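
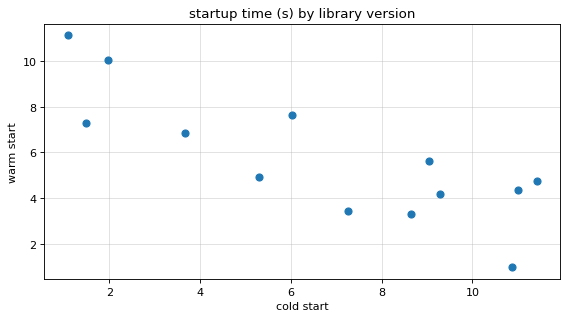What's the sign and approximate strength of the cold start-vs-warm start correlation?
Points are negatively correlated; strong (|r| ≈ 0.8).

negative, strong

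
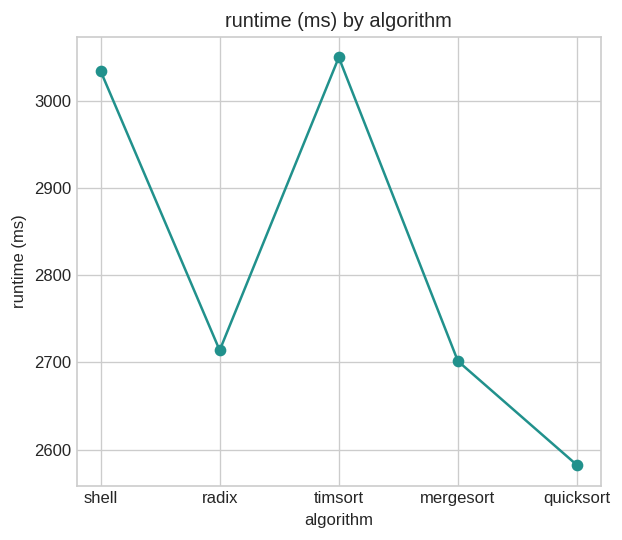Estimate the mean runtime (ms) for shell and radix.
≈ 2875

(3050 + 2700) / 2 ≈ 2875.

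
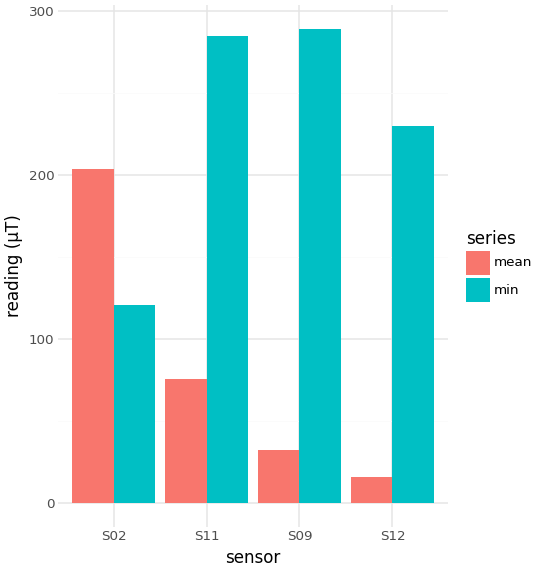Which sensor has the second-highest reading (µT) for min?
Top 3 for min: S09 ≈ 300, S11 ≈ 275, S12 ≈ 225.

S11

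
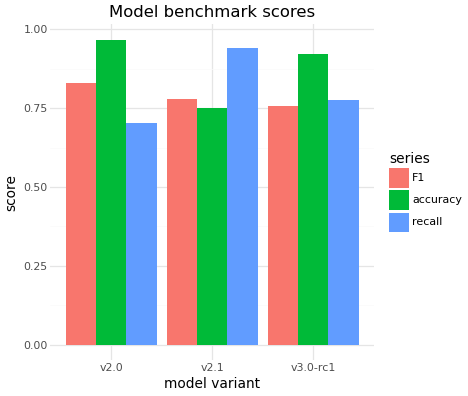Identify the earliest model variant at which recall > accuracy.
v2.0: recall ≈ 0.7 vs accuracy ≈ 1.0 (not yet); v2.1: recall ≈ 0.9 vs accuracy ≈ 0.7 (first crossover).

v2.1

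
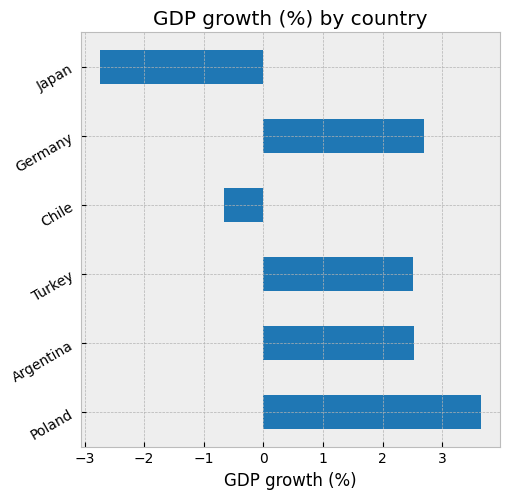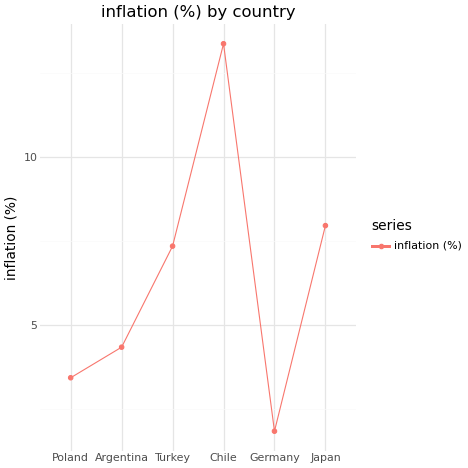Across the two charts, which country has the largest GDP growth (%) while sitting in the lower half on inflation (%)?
Poland

Chart 2 median inflation (%) ≈ 6; below-median countries: Poland, Argentina, Germany. Among those, Poland has the highest GDP growth (%) (≈ 3.5).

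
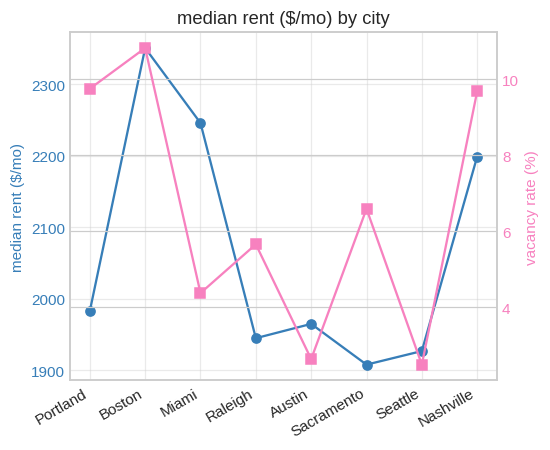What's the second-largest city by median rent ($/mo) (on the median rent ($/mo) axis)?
Miami

Top 3 (on the median rent ($/mo) axis): Boston ≈ 2350, Miami ≈ 2250, Nashville ≈ 2200.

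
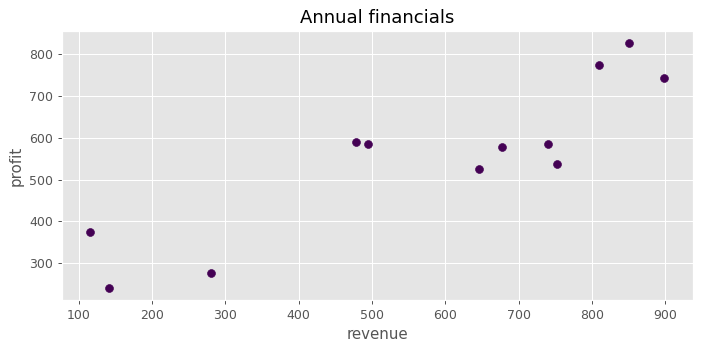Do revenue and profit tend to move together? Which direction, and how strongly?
positive, strong

Points are positively correlated; strong (|r| ≈ 0.9).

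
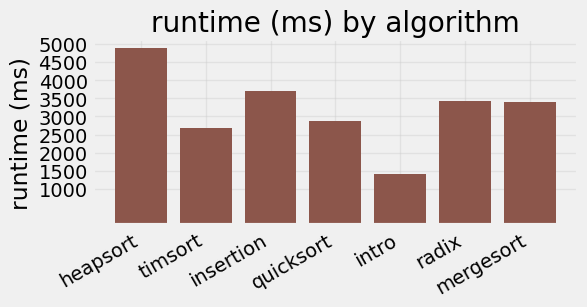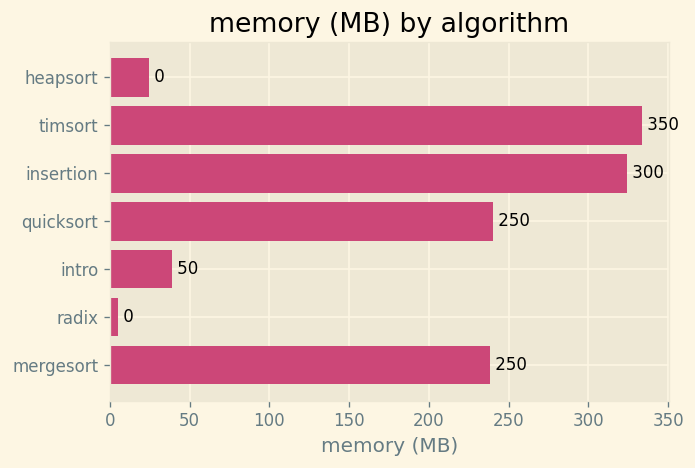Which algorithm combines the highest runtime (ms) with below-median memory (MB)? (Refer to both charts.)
Chart 2 median memory (MB) ≈ 250; below-median algorithms: heapsort, intro, radix. Among those, heapsort has the highest runtime (ms) (≈ 5000).

heapsort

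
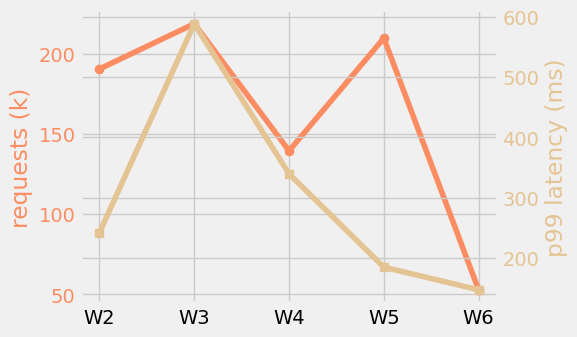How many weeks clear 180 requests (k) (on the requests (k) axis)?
3

Above 180: W2, W3, W5.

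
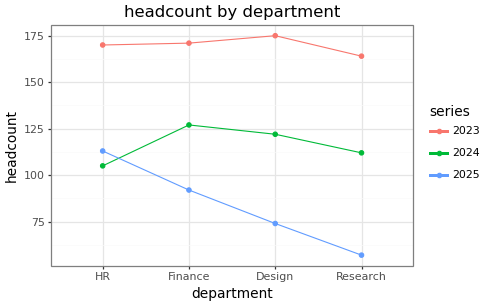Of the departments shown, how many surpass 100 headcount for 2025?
Above 100: HR.

1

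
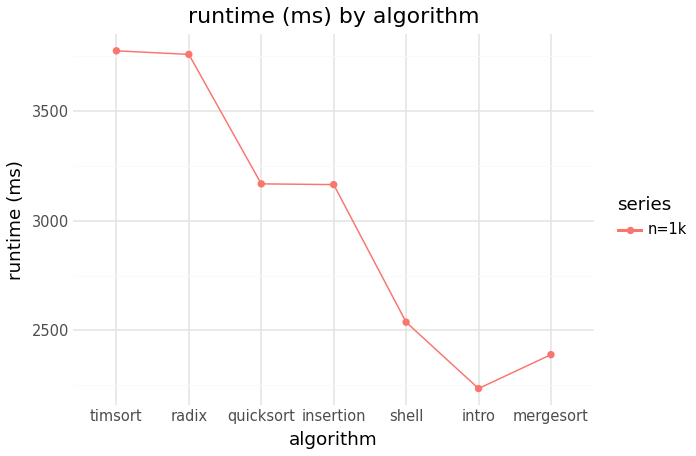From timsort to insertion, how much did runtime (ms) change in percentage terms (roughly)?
timsort ≈ 3800, insertion ≈ 3200; (3200 − 3800) / 3800 ≈ -15.8%.

≈ -15.8%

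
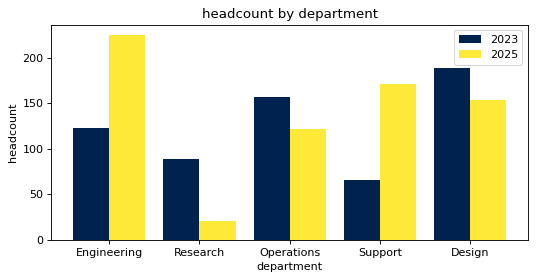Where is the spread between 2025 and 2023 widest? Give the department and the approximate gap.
Support: 2025 ≈ 180, 2023 ≈ 60 → gap ≈ 120. Next-largest (Engineering) is only ≈ 100.

Support, ≈ 120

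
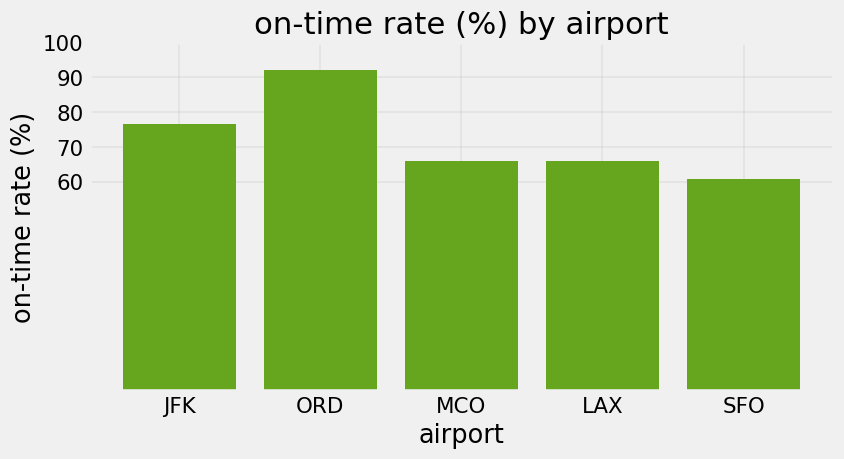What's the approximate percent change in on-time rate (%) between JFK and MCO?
JFK ≈ 80, MCO ≈ 70; (70 − 80) / 80 ≈ -12.5%.

≈ -12.5%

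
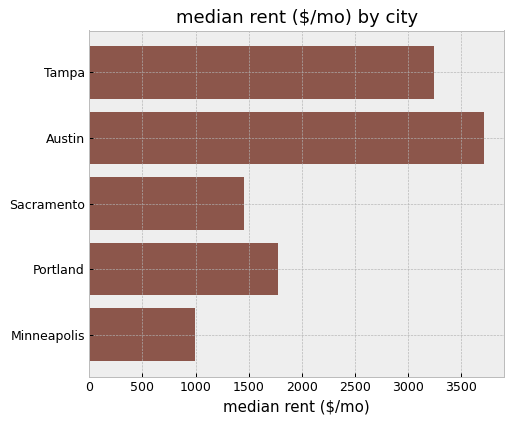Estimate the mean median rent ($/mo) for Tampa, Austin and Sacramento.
≈ 2667

(3000 + 3500 + 1500) / 3 ≈ 2667.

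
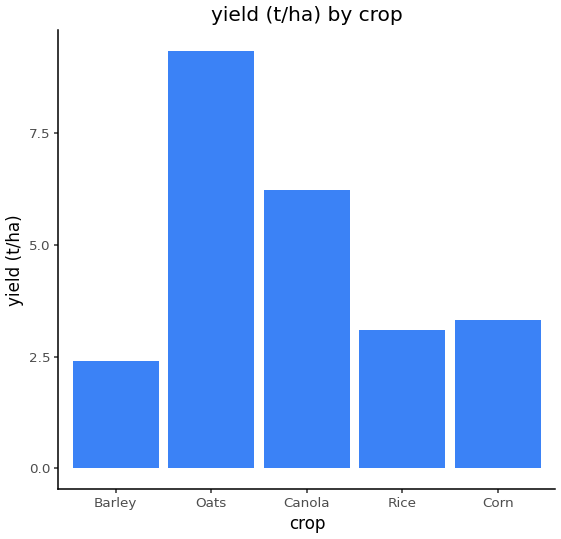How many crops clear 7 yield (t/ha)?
Above 7: Oats.

1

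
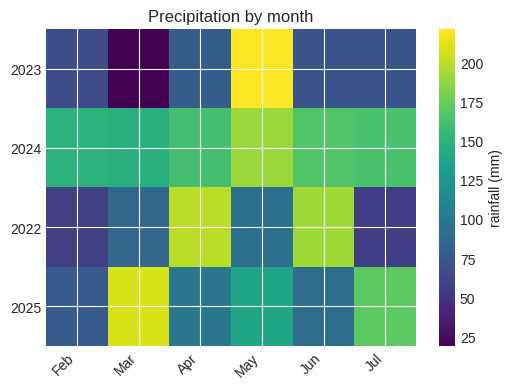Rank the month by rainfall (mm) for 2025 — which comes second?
Jul

Top 3 for 2025: Mar ≈ 200, Jul ≈ 180, May ≈ 140.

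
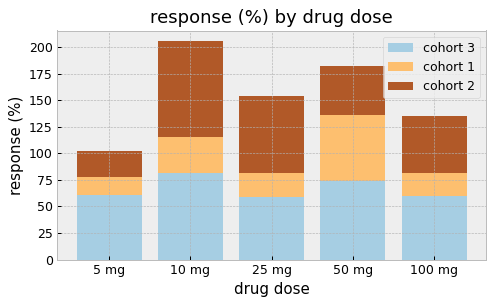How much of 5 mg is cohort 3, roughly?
cohort 3 top ≈ 60, bottom ≈ 0; segment ≈ 60.

≈ 60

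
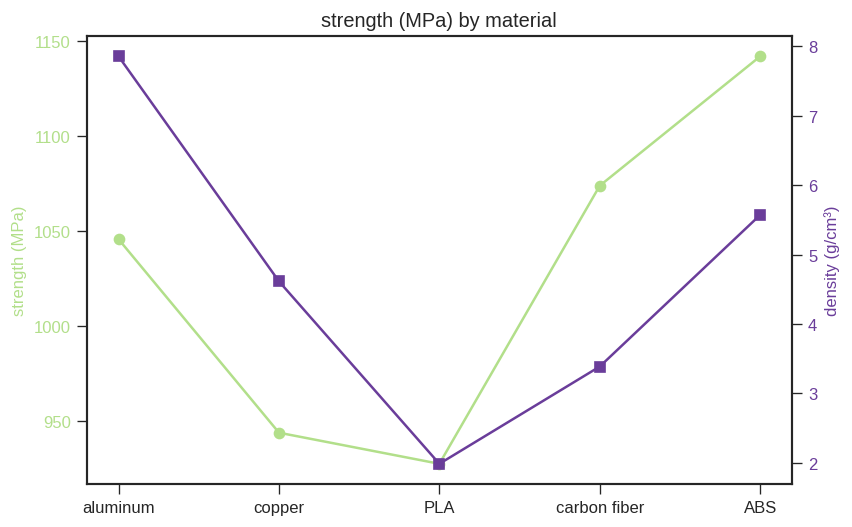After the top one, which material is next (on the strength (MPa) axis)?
carbon fiber

Top 3 (on the strength (MPa) axis): ABS ≈ 1140, carbon fiber ≈ 1080, aluminum ≈ 1040.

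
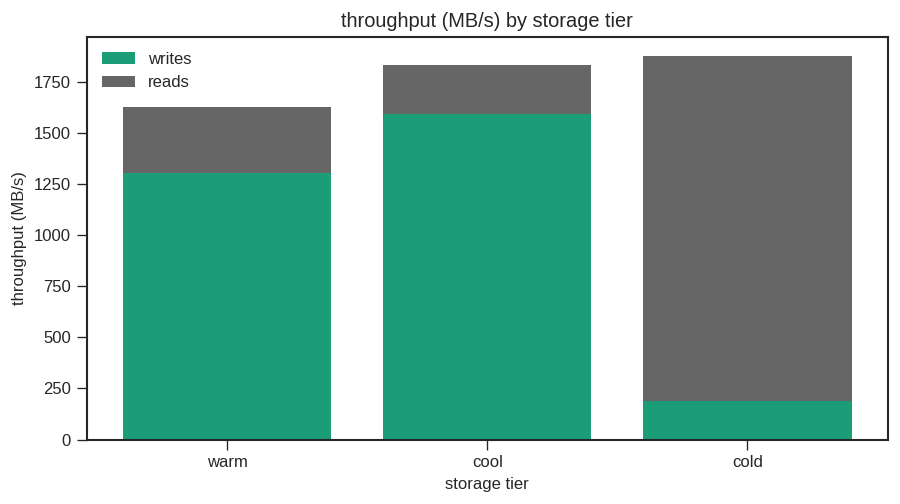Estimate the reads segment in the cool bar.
≈ 200

reads top ≈ 1800, bottom ≈ 1600; segment ≈ 200.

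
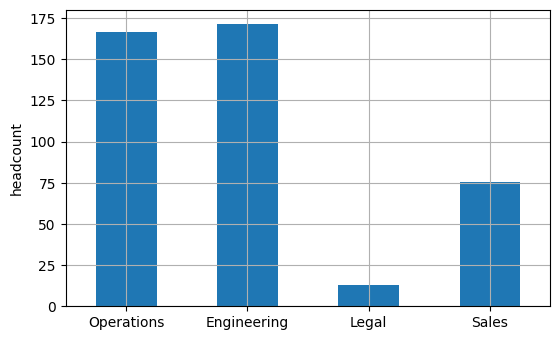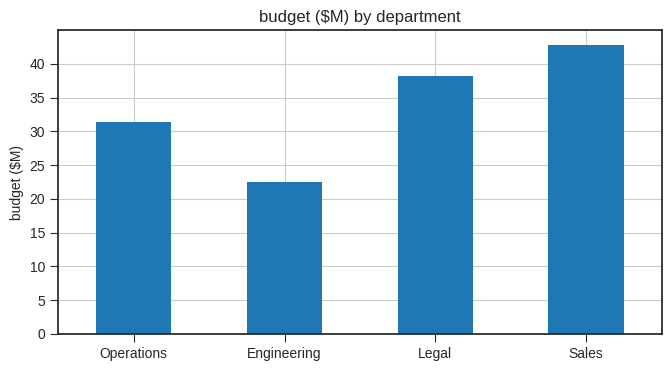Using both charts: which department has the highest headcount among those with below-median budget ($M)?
Chart 2 median budget ($M) ≈ 35; below-median departments: Operations, Engineering. Among those, Engineering has the highest headcount (≈ 180).

Engineering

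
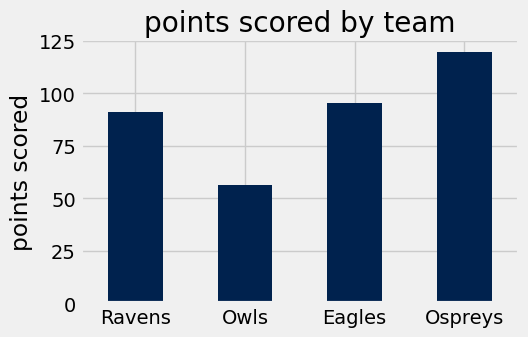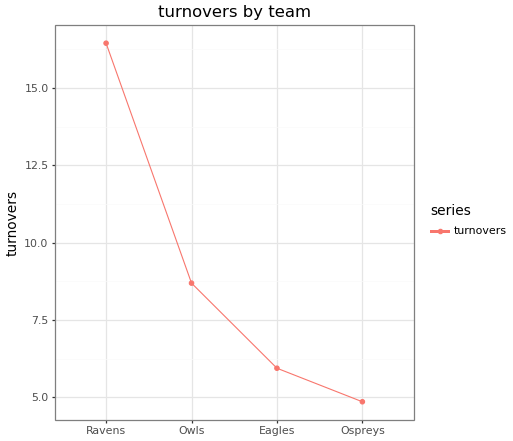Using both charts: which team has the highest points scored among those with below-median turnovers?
Ospreys

Chart 2 median turnovers ≈ 8; below-median teams: Eagles, Ospreys. Among those, Ospreys has the highest points scored (≈ 120).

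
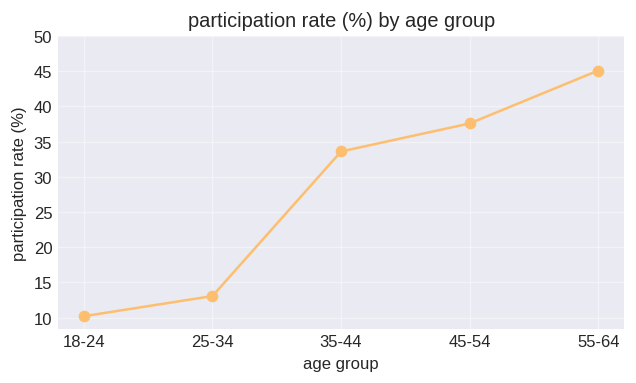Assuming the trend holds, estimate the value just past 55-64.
≈ 50

Last three: 35, 40, 45 → slope ≈ 5/step → next ≈ 50.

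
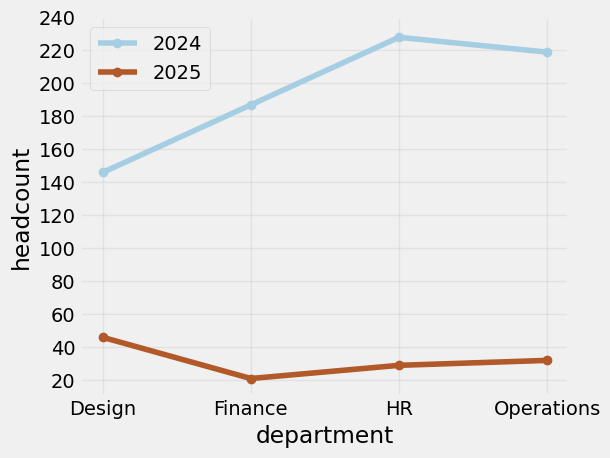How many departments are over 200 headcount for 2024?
Above 200: HR, Operations.

2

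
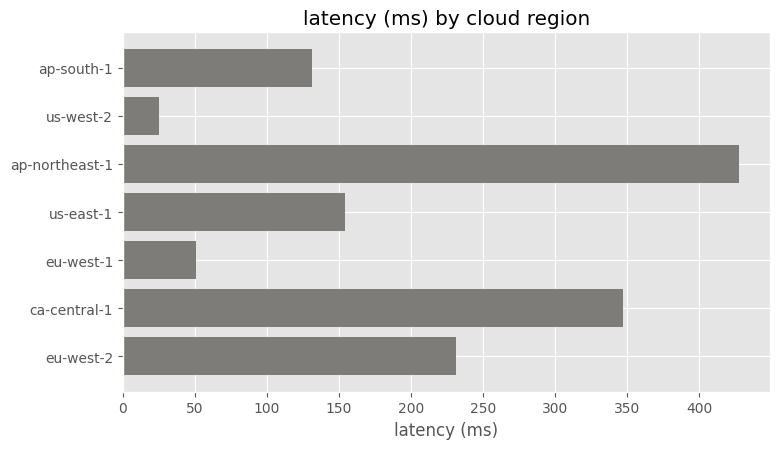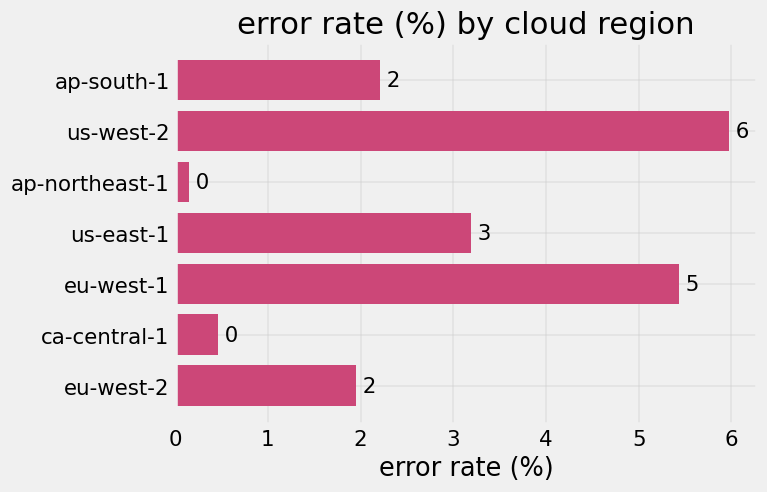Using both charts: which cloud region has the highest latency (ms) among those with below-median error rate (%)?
ap-northeast-1

Chart 2 median error rate (%) ≈ 2; below-median cloud regions: ap-northeast-1, ca-central-1, eu-west-2. Among those, ap-northeast-1 has the highest latency (ms) (≈ 450).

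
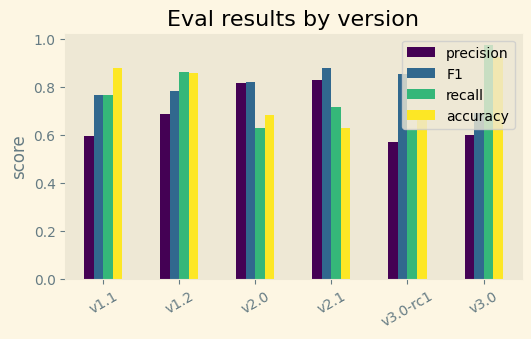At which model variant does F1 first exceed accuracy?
v2.0

v1.2: F1 ≈ 0.8 vs accuracy ≈ 0.9 (not yet); v2.0: F1 ≈ 0.8 vs accuracy ≈ 0.7 (first crossover).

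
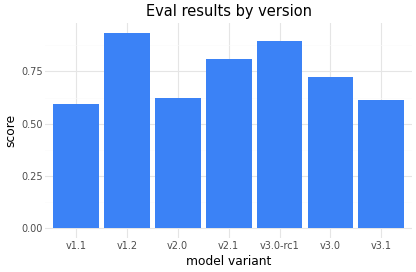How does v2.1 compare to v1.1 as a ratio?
≈ 1.33×

v2.1 ≈ 0.8, v1.1 ≈ 0.6; 0.8/0.6 ≈ 1.33.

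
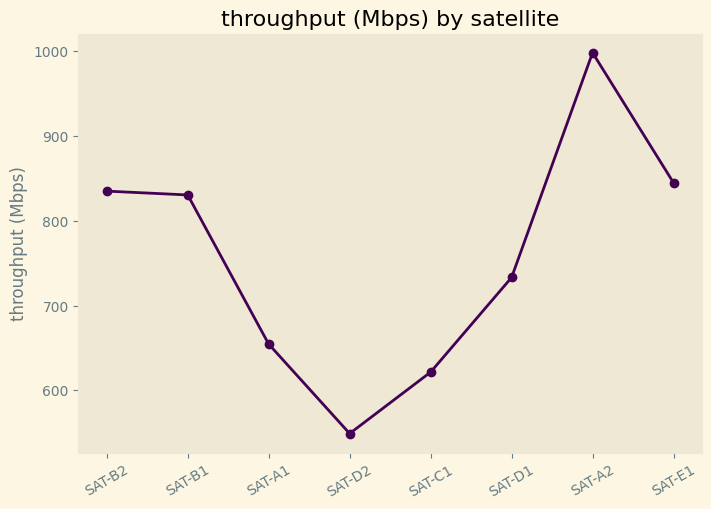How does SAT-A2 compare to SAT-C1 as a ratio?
≈ 1.67×

SAT-A2 ≈ 1000, SAT-C1 ≈ 600; 1000/600 ≈ 1.67.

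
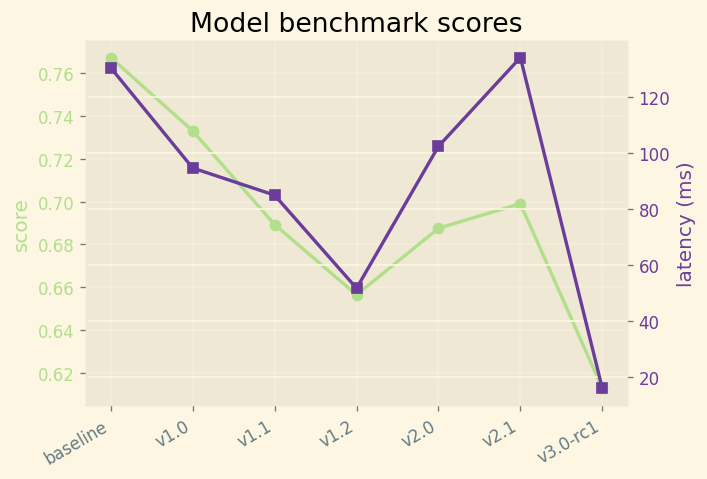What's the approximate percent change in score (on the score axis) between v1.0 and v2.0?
≈ -8.1%

v1.0 ≈ 0.74, v2.0 ≈ 0.68; (0.68 − 0.74) / 0.74 ≈ -8.1%.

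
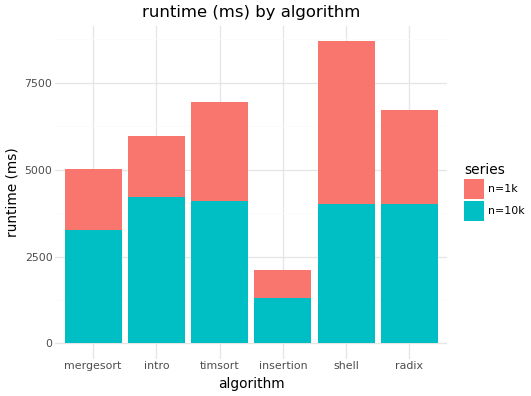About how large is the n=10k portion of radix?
n=10k top ≈ 4000, bottom ≈ 0; segment ≈ 4000.

≈ 4000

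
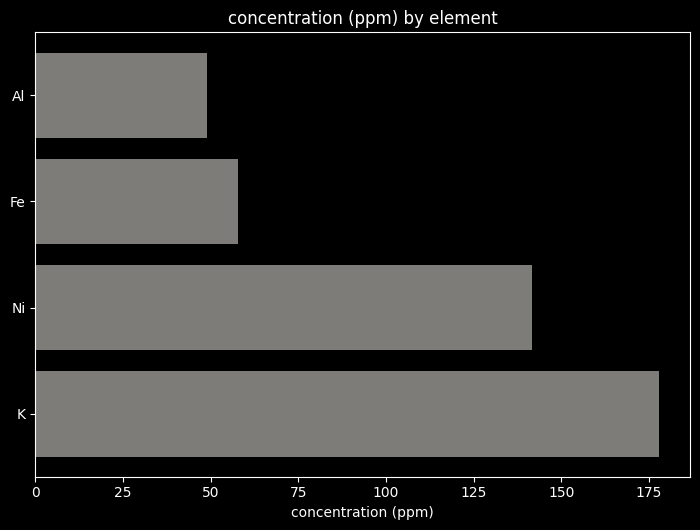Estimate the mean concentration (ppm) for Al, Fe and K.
(40 + 60 + 180) / 3 ≈ 93.

≈ 93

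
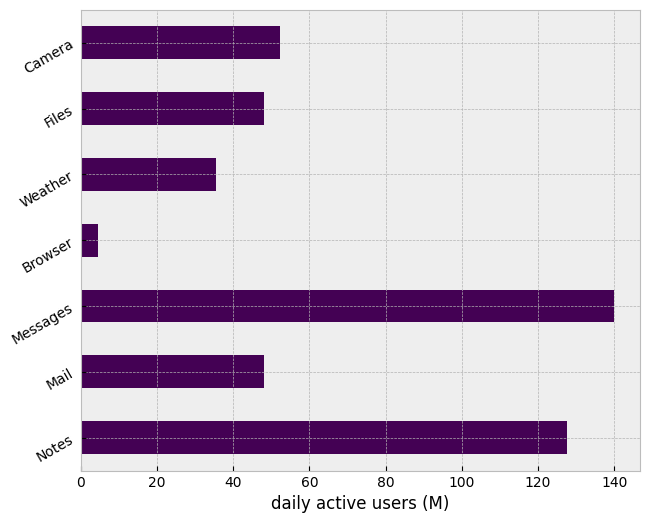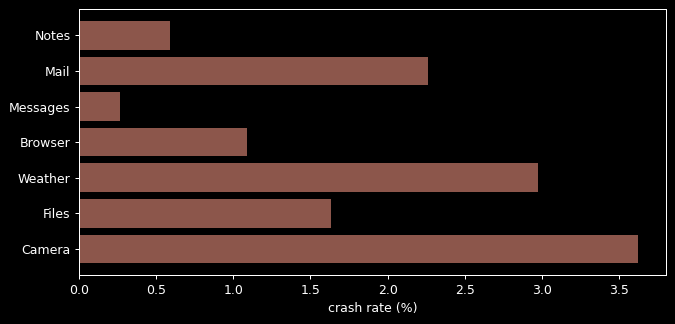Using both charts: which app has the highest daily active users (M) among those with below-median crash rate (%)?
Messages

Chart 2 median crash rate (%) ≈ 1.5; below-median apps: Notes, Messages, Browser. Among those, Messages has the highest daily active users (M) (≈ 140).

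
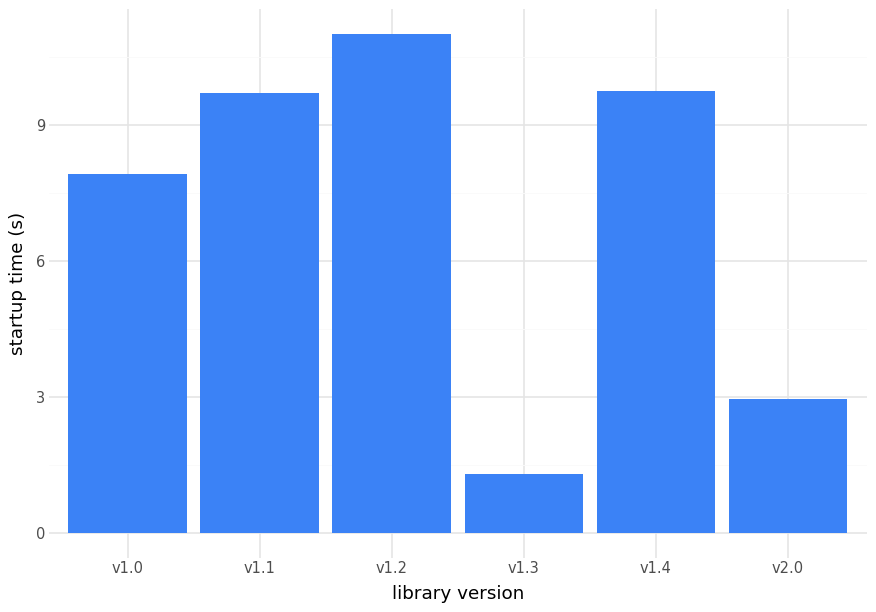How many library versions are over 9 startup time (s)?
Above 9: v1.1, v1.2, v1.4.

3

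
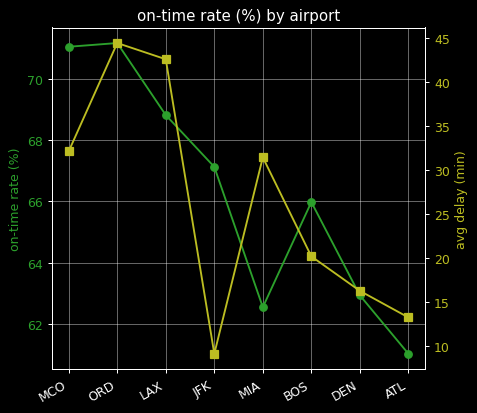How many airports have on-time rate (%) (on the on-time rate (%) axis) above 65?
5

Above 65: MCO, ORD, LAX, JFK, BOS.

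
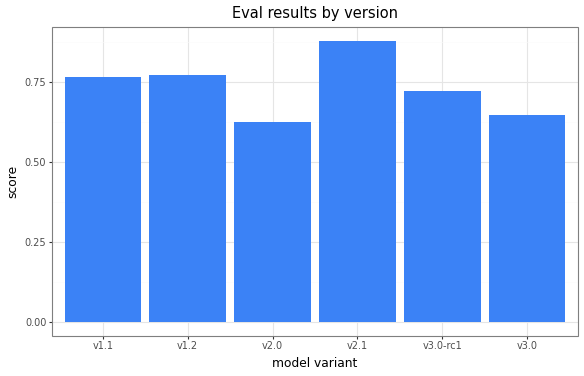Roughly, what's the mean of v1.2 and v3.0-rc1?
(0.8 + 0.7) / 2 ≈ 0.75.

≈ 0.75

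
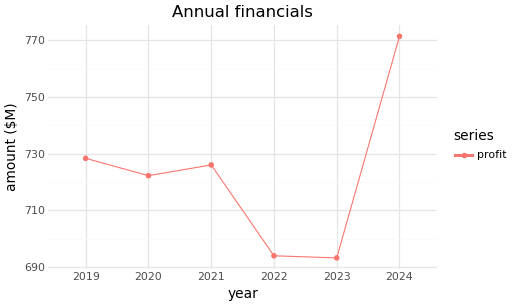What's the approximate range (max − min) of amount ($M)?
≈ 80

Max 2024 ≈ 770, min 2023 ≈ 690; range ≈ 80.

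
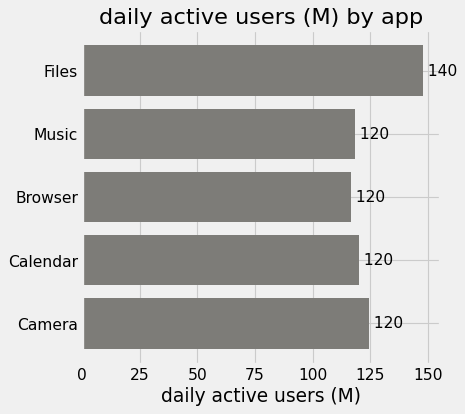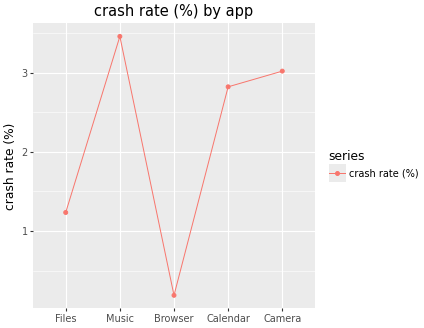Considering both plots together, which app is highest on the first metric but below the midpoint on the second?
Files

Chart 2 median crash rate (%) ≈ 3; below-median apps: Files, Browser. Among those, Files has the highest daily active users (M) (≈ 140).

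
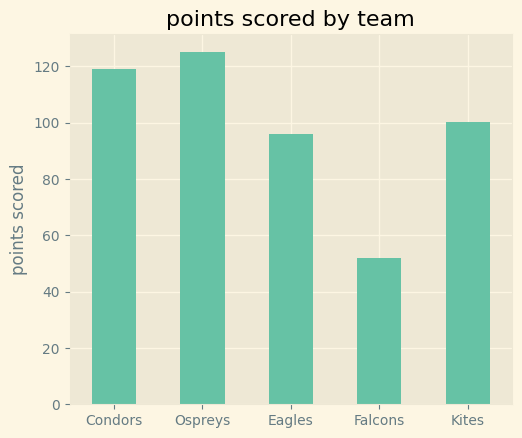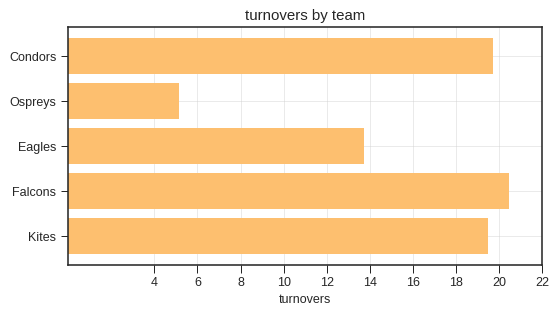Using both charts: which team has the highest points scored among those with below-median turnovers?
Ospreys

Chart 2 median turnovers ≈ 20; below-median teams: Ospreys, Eagles. Among those, Ospreys has the highest points scored (≈ 120).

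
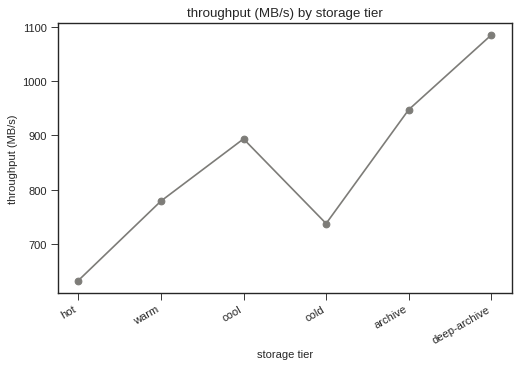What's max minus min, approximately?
Max deep-archive ≈ 1100, min hot ≈ 650; range ≈ 450.

≈ 450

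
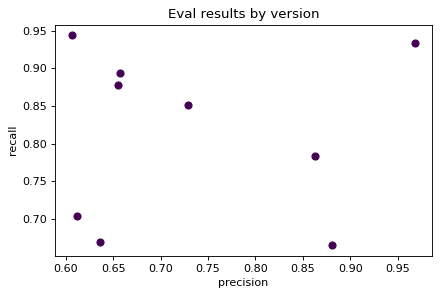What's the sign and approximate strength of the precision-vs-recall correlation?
no clear correlation

Points are roughly uncorrelated; weak (|r| ≈ 0.0).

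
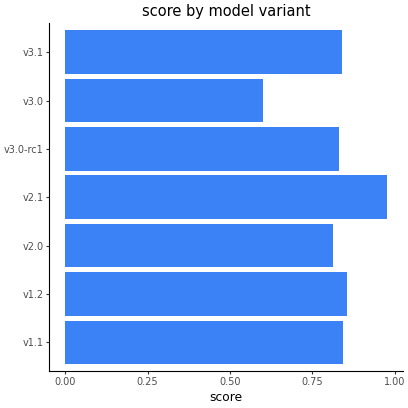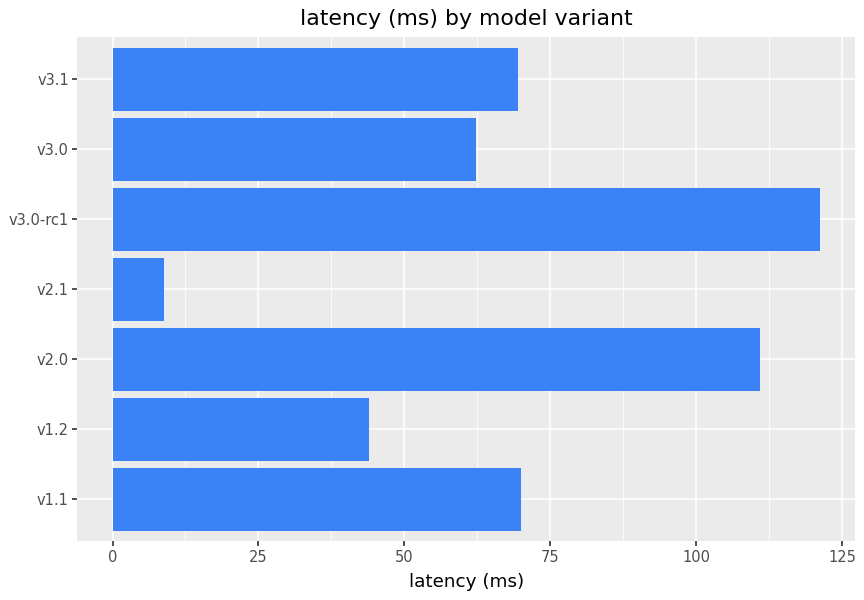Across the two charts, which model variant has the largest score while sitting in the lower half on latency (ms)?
v2.1

Chart 2 median latency (ms) ≈ 60; below-median model variants: v1.2, v2.1, v3.0. Among those, v2.1 has the highest score (≈ 1).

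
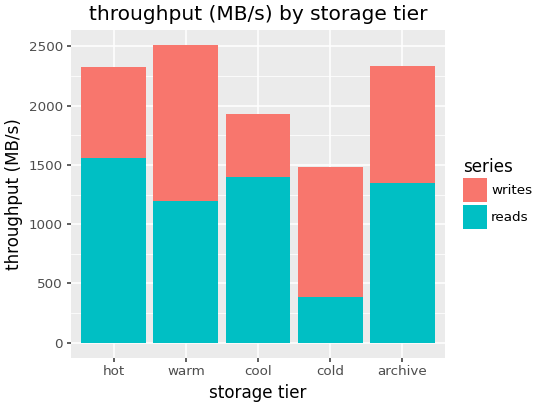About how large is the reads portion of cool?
reads top ≈ 1500, bottom ≈ 0; segment ≈ 1500.

≈ 1500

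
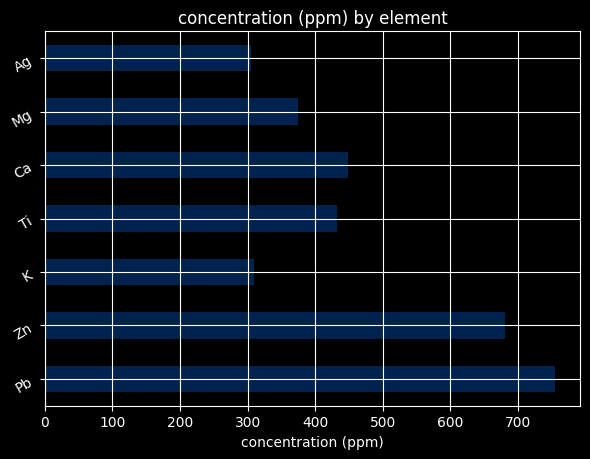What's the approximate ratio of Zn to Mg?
≈ 1.75×

Zn ≈ 700, Mg ≈ 400; 700/400 ≈ 1.75.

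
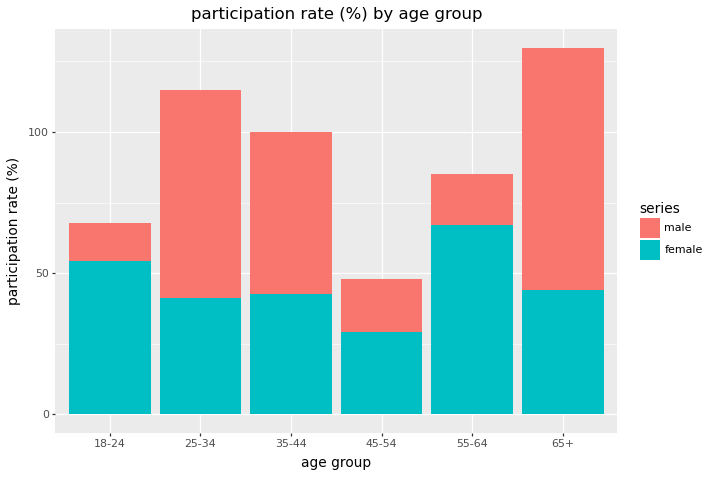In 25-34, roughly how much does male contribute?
≈ 80

male top ≈ 120, bottom ≈ 40; segment ≈ 80.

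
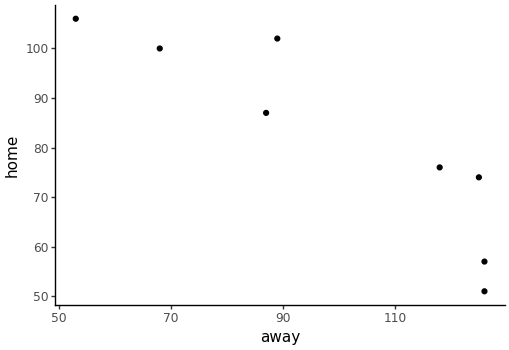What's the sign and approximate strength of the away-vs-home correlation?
Points are negatively correlated; strong (|r| ≈ 0.9).

negative, strong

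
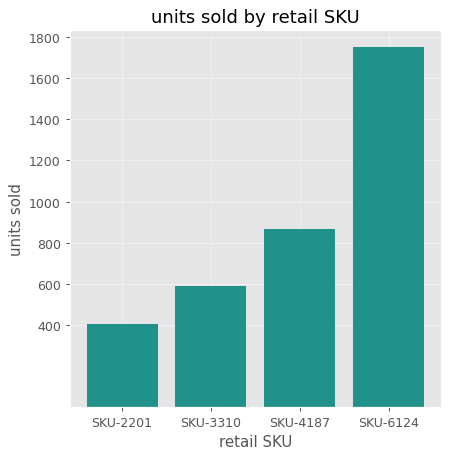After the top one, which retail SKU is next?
SKU-4187

Top 3: SKU-6124 ≈ 1800, SKU-4187 ≈ 800, SKU-3310 ≈ 600.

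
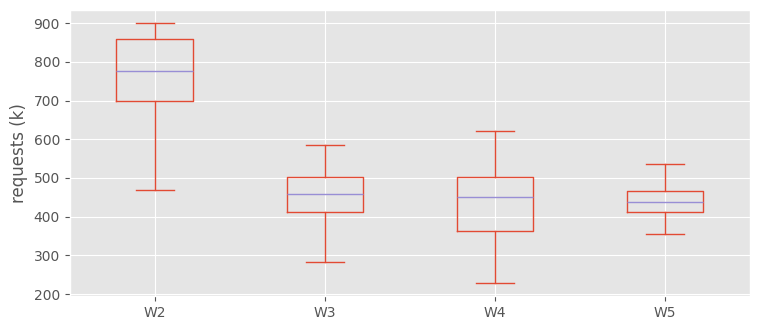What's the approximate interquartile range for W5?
Q3 ≈ 450, Q1 ≈ 400; IQR ≈ 50.

≈ 50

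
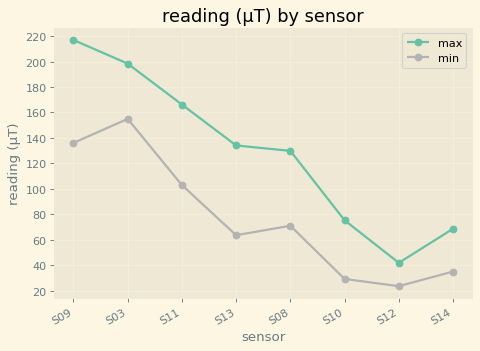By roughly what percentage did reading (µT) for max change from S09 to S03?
≈ -9.1%

S09 ≈ 220, S03 ≈ 200; (200 − 220) / 220 ≈ -9.1%.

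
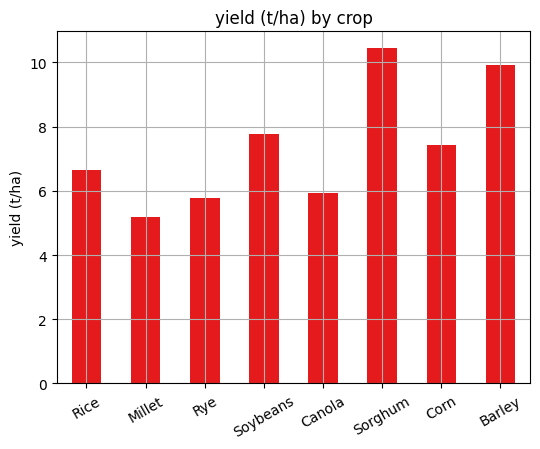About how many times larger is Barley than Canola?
≈ 1.67×

Barley ≈ 10, Canola ≈ 6; 10/6 ≈ 1.67.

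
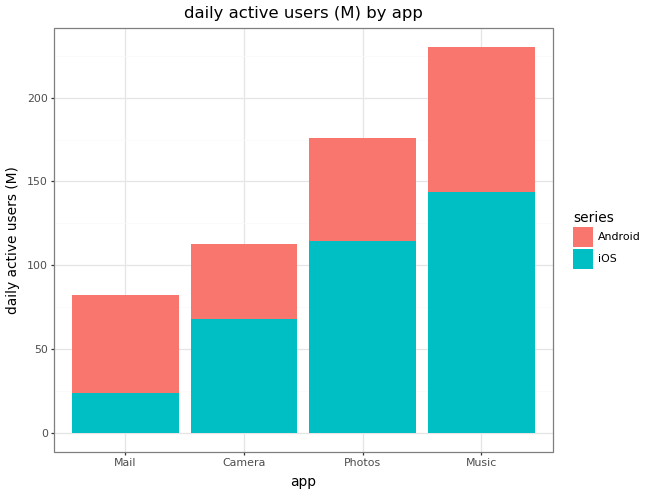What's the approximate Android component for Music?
Android top ≈ 240, bottom ≈ 140; segment ≈ 100.

≈ 100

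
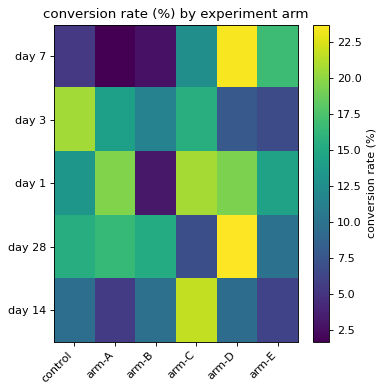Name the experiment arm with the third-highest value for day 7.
Top 4 for day 7: arm-D ≈ 24, arm-E ≈ 16, arm-C ≈ 12, control ≈ 6.

arm-C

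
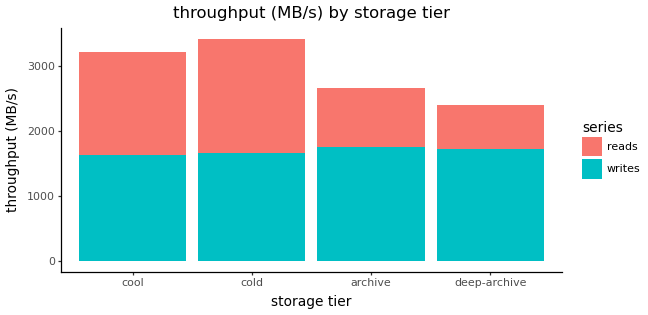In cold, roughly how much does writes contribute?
≈ 1500

writes top ≈ 1500, bottom ≈ 0; segment ≈ 1500.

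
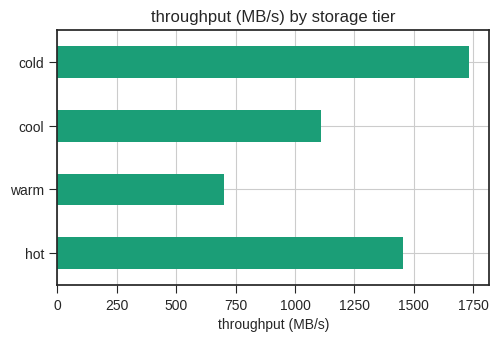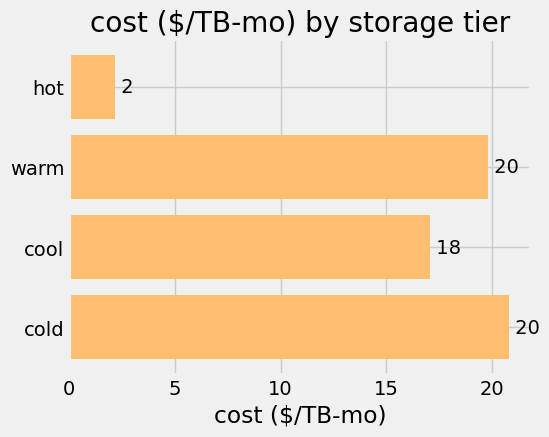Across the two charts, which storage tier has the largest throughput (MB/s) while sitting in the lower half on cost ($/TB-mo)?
Chart 2 median cost ($/TB-mo) ≈ 18; below-median storage tiers: hot, cool. Among those, hot has the highest throughput (MB/s) (≈ 1400).

hot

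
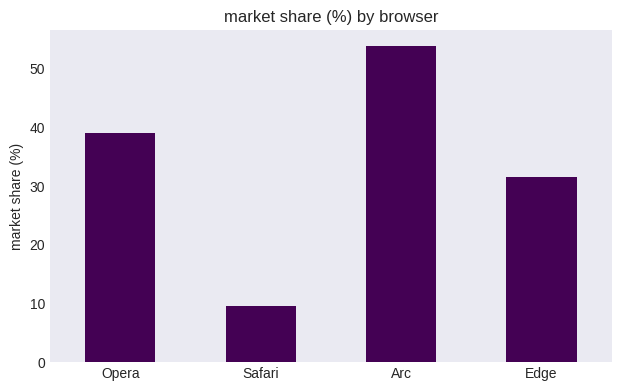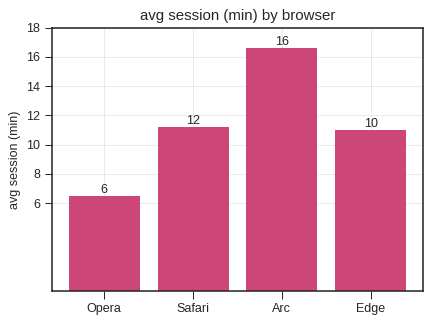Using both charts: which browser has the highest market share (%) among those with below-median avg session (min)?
Chart 2 median avg session (min) ≈ 12; below-median browsers: Opera, Edge. Among those, Opera has the highest market share (%) (≈ 40).

Opera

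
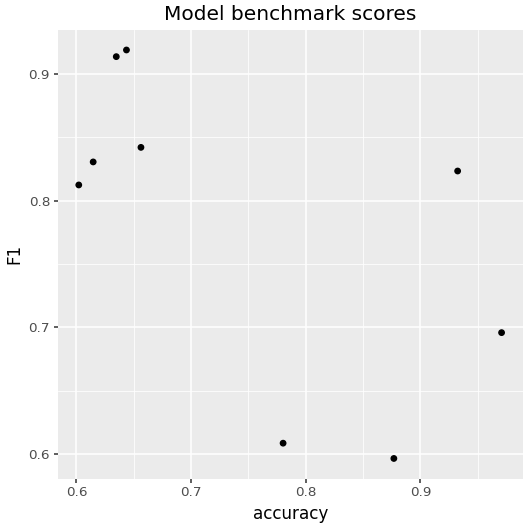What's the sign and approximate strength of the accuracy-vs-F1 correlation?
Points are negatively correlated; moderate (|r| ≈ 0.6).

negative, moderate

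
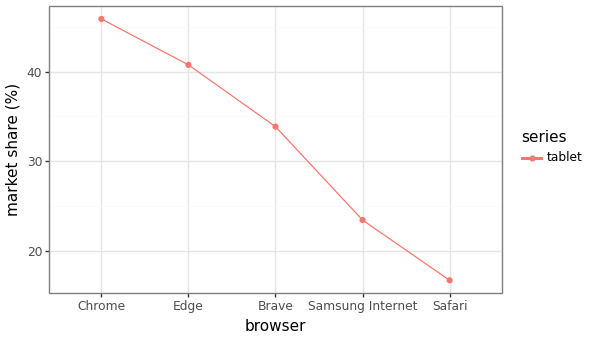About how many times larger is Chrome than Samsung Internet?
Chrome ≈ 45, Samsung Internet ≈ 25; 45/25 ≈ 1.8.

≈ 1.8×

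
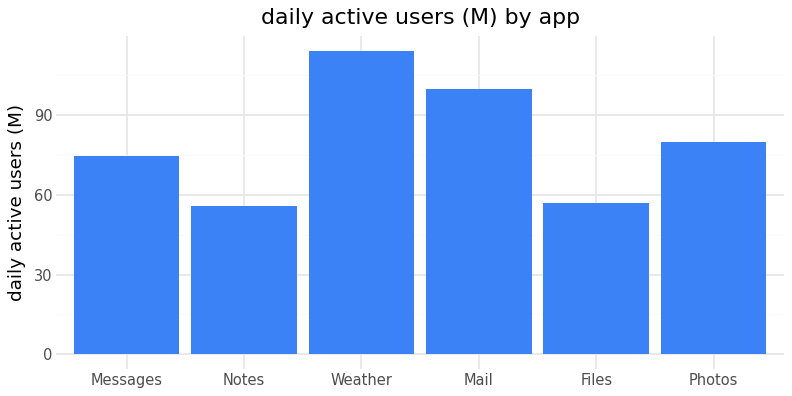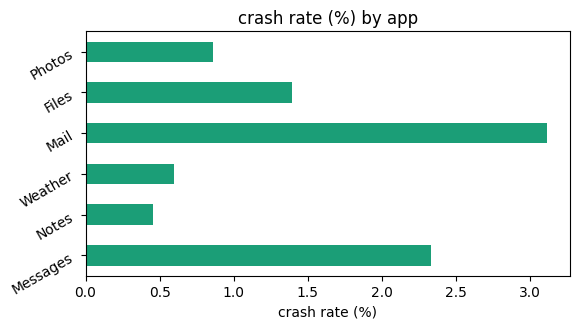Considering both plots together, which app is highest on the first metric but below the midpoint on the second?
Weather

Chart 2 median crash rate (%) ≈ 1; below-median apps: Notes, Weather, Photos. Among those, Weather has the highest daily active users (M) (≈ 120).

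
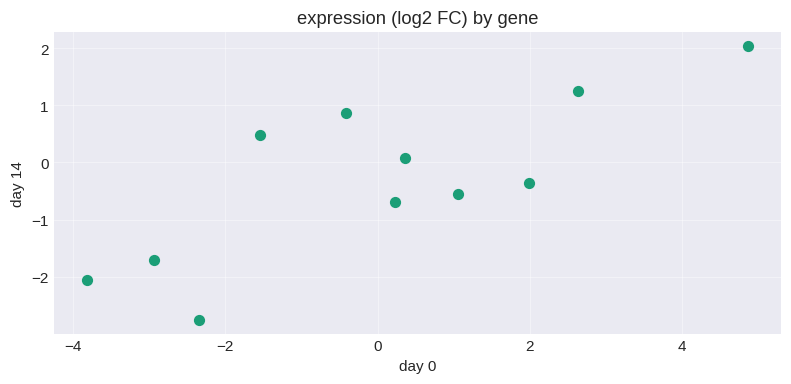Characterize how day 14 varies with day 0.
positive, strong

Points are positively correlated; strong (|r| ≈ 0.8).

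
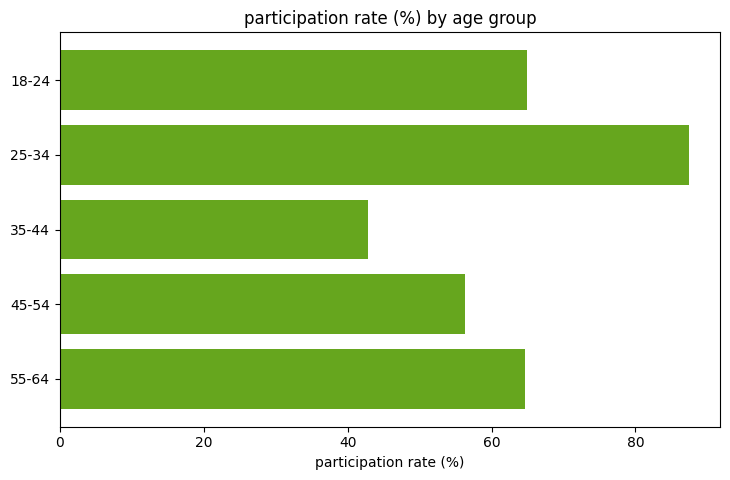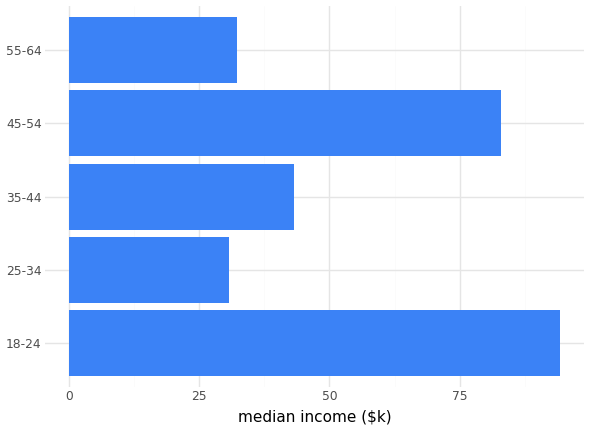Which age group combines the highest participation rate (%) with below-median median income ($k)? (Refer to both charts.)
Chart 2 median median income ($k) ≈ 40; below-median age groups: 25-34, 55-64. Among those, 25-34 has the highest participation rate (%) (≈ 90).

25-34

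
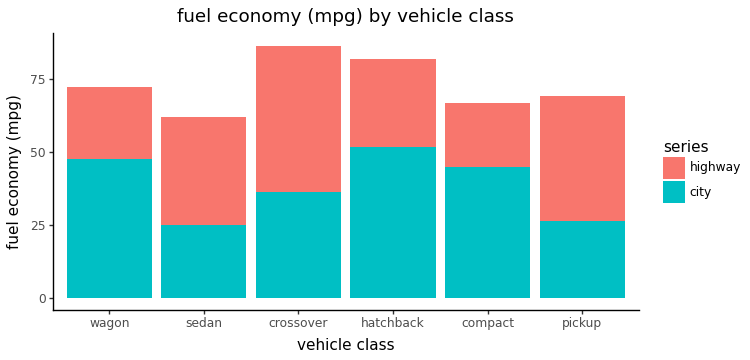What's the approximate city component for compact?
≈ 40

city top ≈ 40, bottom ≈ 0; segment ≈ 40.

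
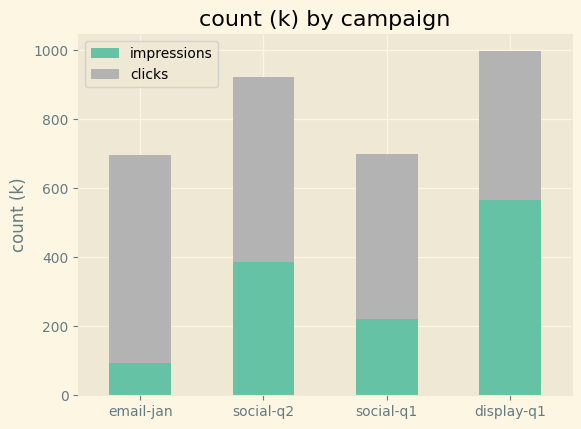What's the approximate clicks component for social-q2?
clicks top ≈ 900, bottom ≈ 400; segment ≈ 500.

≈ 500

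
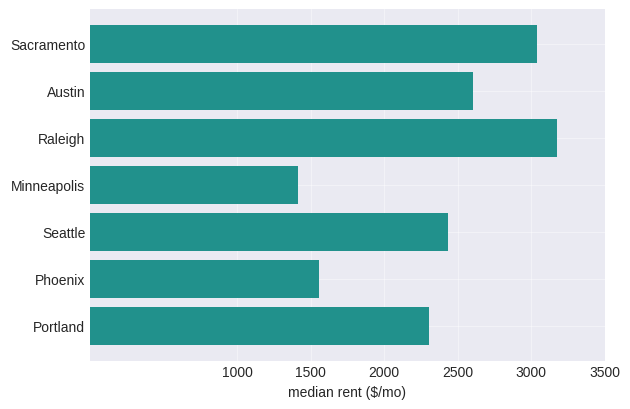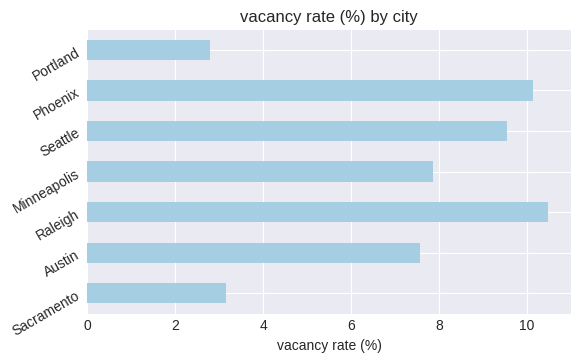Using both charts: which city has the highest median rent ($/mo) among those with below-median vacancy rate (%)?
Sacramento

Chart 2 median vacancy rate (%) ≈ 8; below-median cities: Sacramento, Austin, Portland. Among those, Sacramento has the highest median rent ($/mo) (≈ 3000).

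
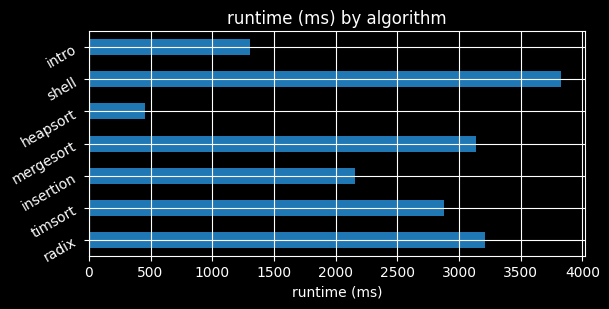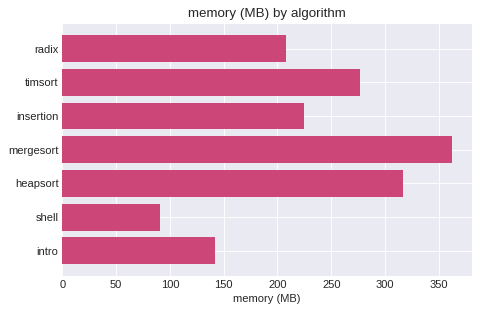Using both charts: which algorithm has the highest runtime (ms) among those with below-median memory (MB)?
shell

Chart 2 median memory (MB) ≈ 200; below-median algorithms: radix, shell, intro. Among those, shell has the highest runtime (ms) (≈ 4000).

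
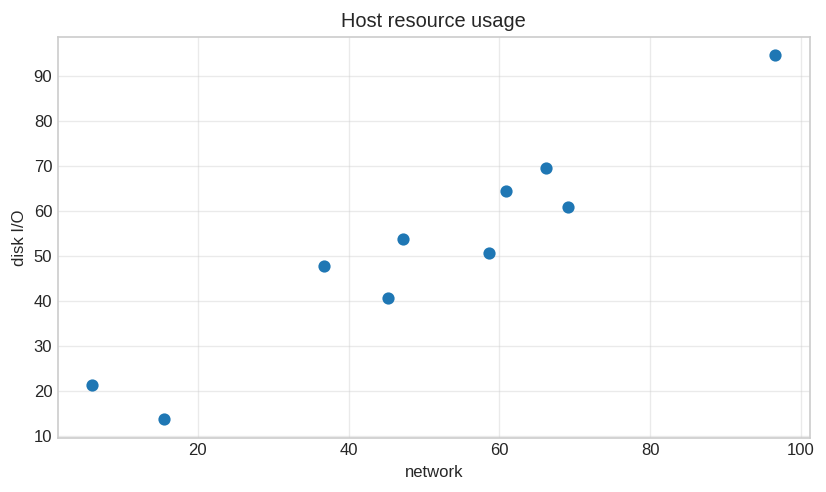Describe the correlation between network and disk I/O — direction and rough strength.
Points are positively correlated; strong (|r| ≈ 1.0).

positive, strong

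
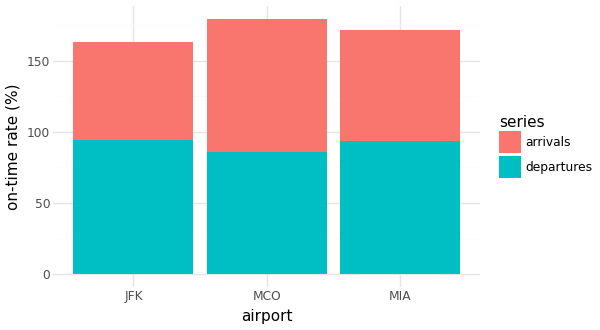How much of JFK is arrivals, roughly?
arrivals top ≈ 160, bottom ≈ 100; segment ≈ 60.

≈ 60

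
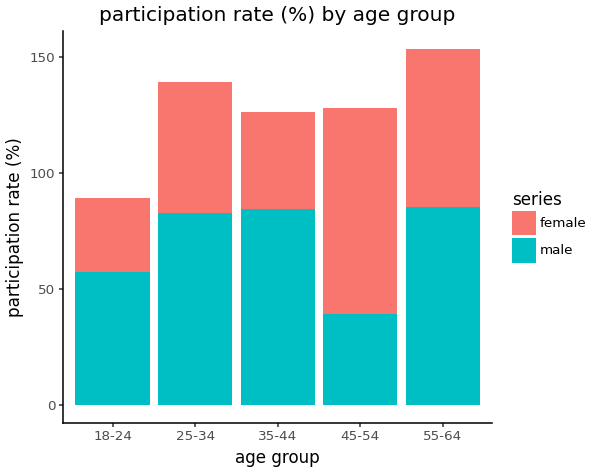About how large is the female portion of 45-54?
female top ≈ 120, bottom ≈ 40; segment ≈ 80.

≈ 80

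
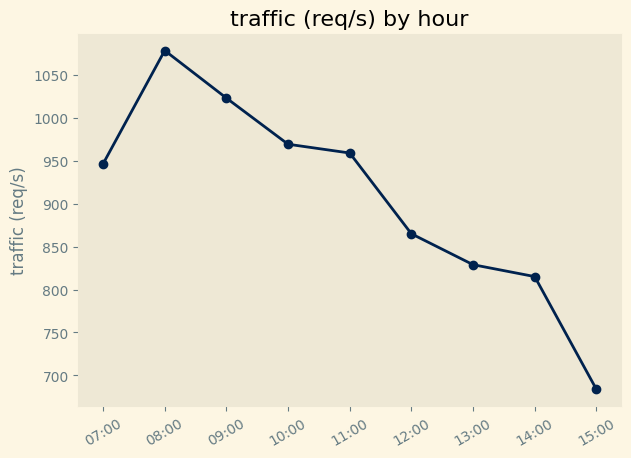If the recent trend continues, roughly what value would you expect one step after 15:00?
≈ 625

Last three: 850, 800, 700 → slope ≈ -75/step → next ≈ 625.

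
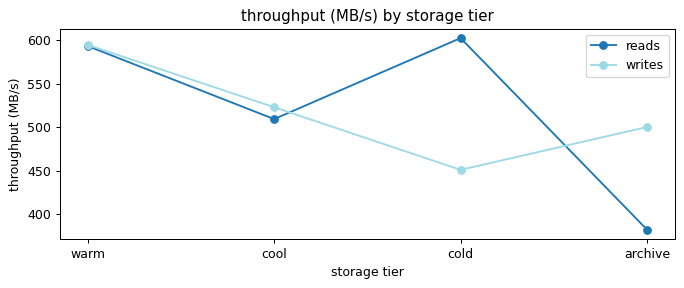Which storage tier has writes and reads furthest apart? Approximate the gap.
cold, ≈ 140 MB/s

cold: writes ≈ 460, reads ≈ 600 → gap ≈ 140. Next-largest (archive) is only ≈ 120.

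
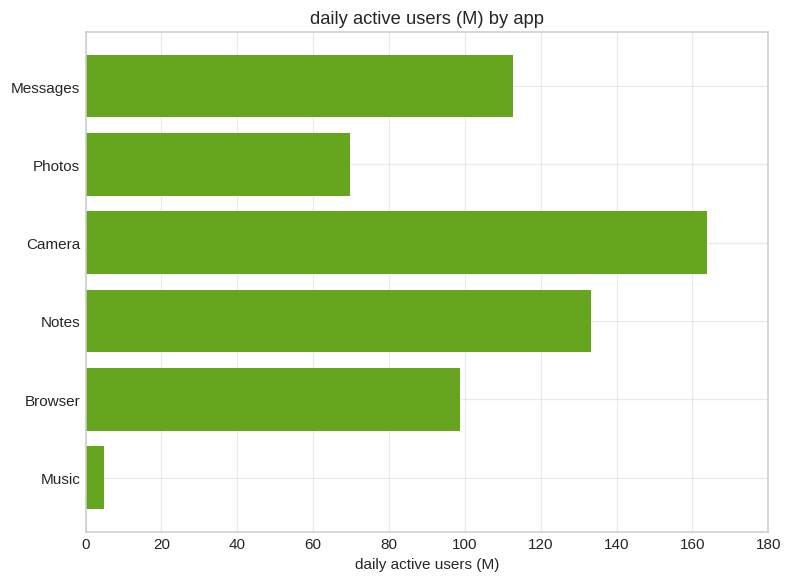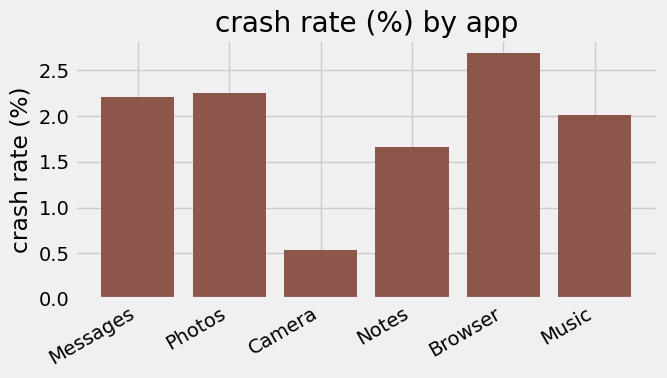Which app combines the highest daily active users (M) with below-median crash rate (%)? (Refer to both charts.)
Camera

Chart 2 median crash rate (%) ≈ 2; below-median apps: Camera, Notes, Music. Among those, Camera has the highest daily active users (M) (≈ 160).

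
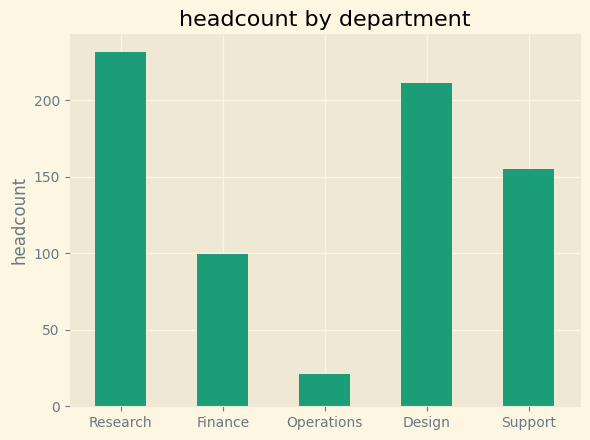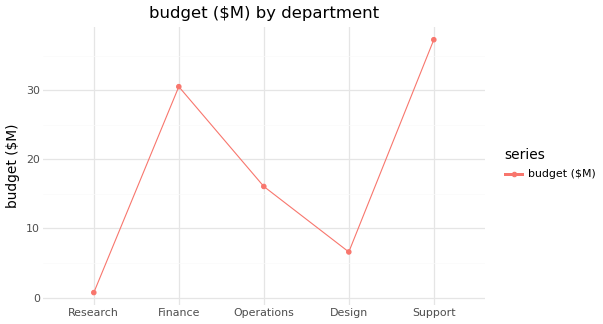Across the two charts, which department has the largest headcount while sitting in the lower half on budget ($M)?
Chart 2 median budget ($M) ≈ 15; below-median departments: Research, Design. Among those, Research has the highest headcount (≈ 225).

Research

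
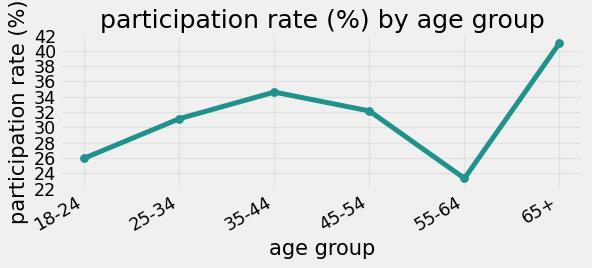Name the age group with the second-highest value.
35-44

Top 3: 65+ ≈ 40, 35-44 ≈ 34, 45-54 ≈ 32.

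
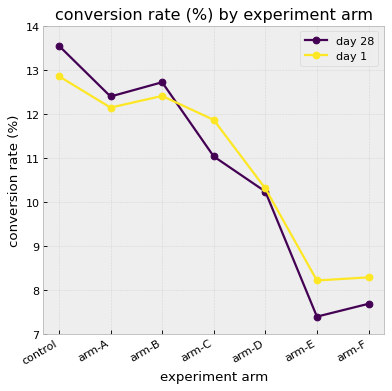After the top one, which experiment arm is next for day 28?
Top 3 for day 28: control ≈ 14, arm-B ≈ 13, arm-A ≈ 12.

arm-B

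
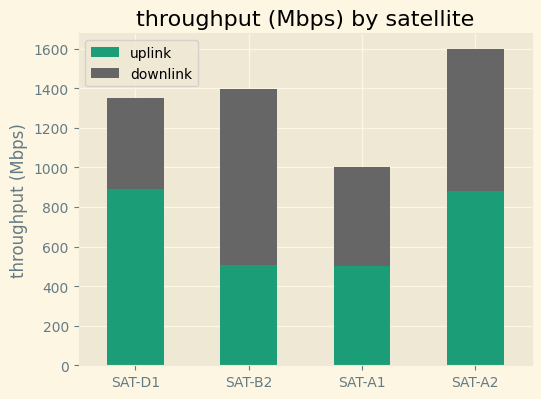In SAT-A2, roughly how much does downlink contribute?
downlink top ≈ 1600, bottom ≈ 800; segment ≈ 800.

≈ 800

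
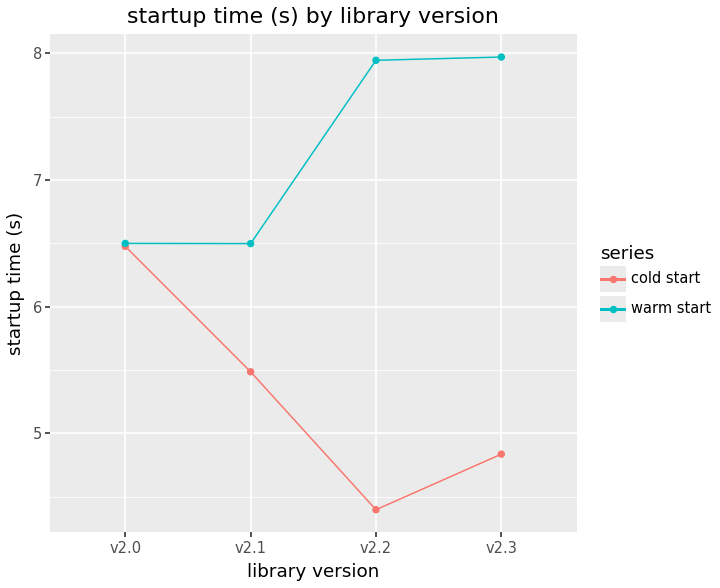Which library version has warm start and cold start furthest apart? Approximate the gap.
v2.2, ≈ 3.5 s

v2.2: warm start ≈ 8.0, cold start ≈ 4.5 → gap ≈ 3.5. Next-largest (v2.3) is only ≈ 3.0.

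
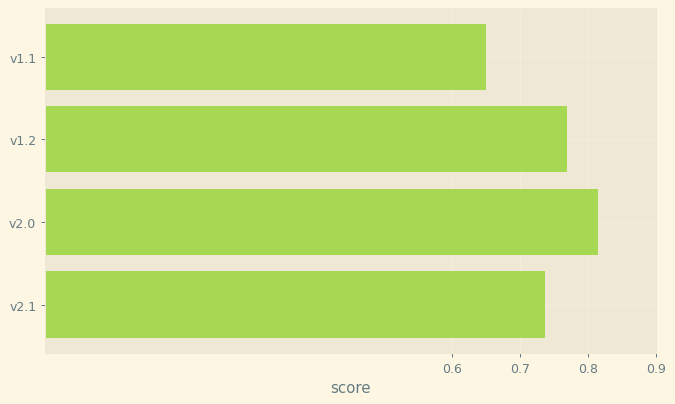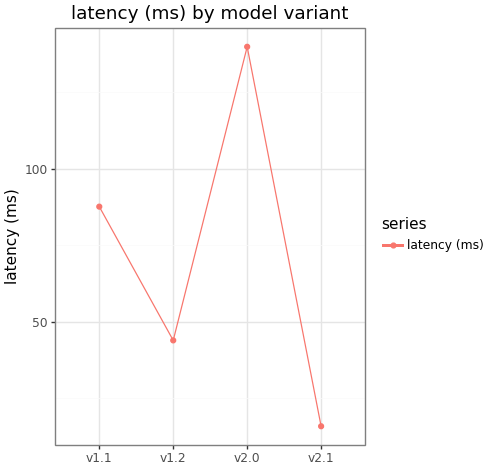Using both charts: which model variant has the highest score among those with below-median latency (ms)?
Chart 2 median latency (ms) ≈ 60; below-median model variants: v1.2, v2.1. Among those, v1.2 has the highest score (≈ 0.8).

v1.2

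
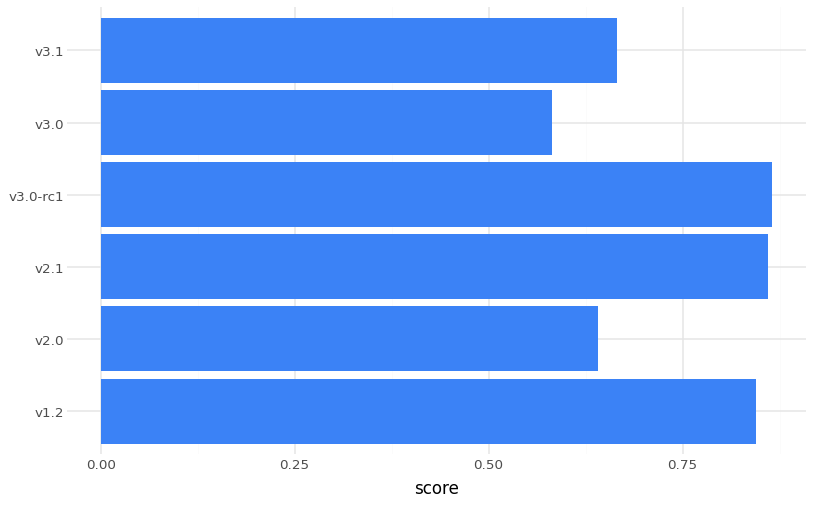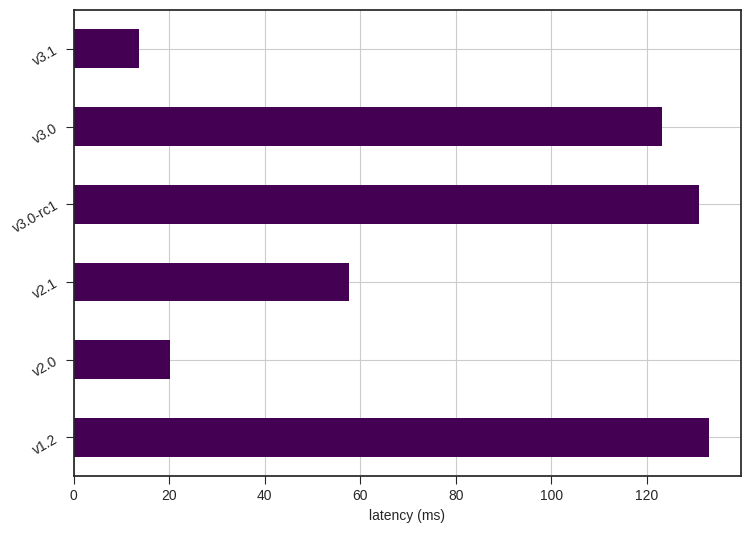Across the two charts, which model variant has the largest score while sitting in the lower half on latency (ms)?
v2.1

Chart 2 median latency (ms) ≈ 100; below-median model variants: v2.0, v2.1, v3.1. Among those, v2.1 has the highest score (≈ 0.9).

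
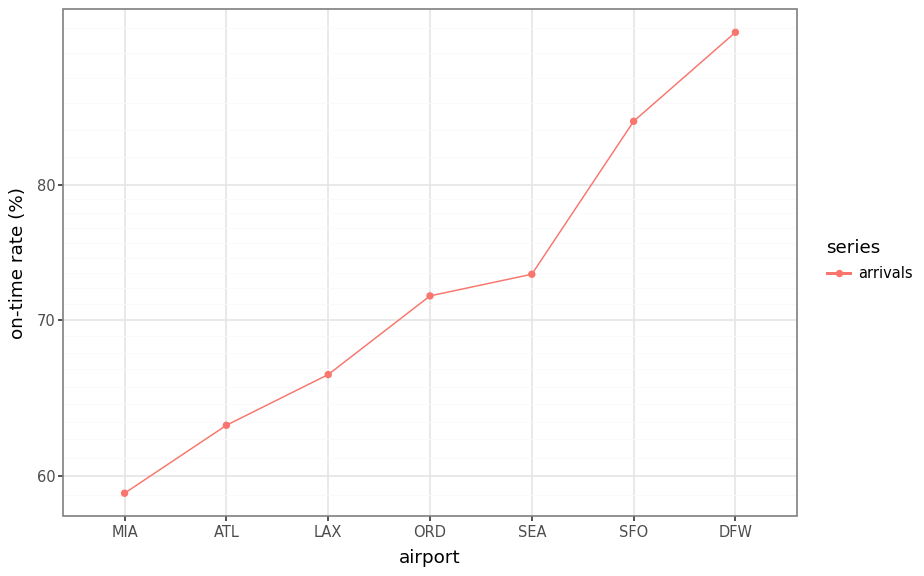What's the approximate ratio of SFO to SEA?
SFO ≈ 85, SEA ≈ 75; 85/75 ≈ 1.13.

≈ 1.13×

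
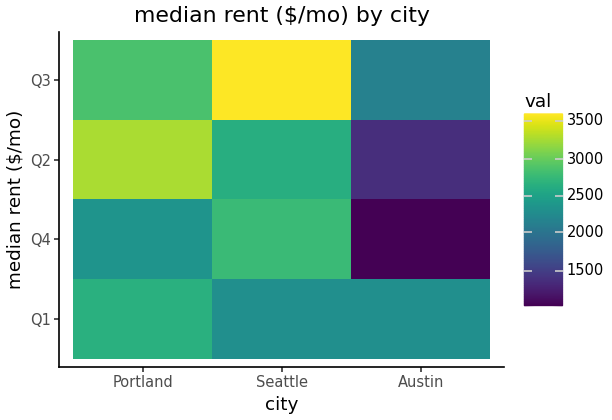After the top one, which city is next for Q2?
Seattle

Top 3 for Q2: Portland ≈ 3500, Seattle ≈ 2500, Austin ≈ 1500.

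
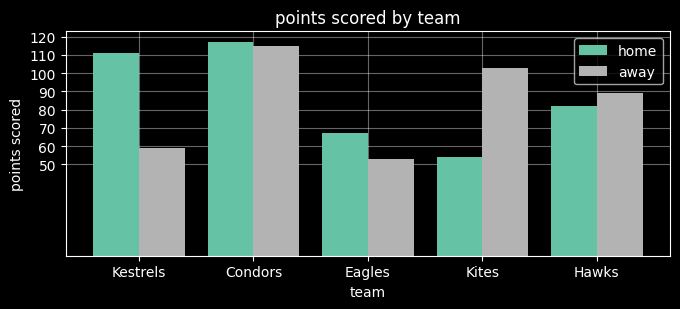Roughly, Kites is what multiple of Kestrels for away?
≈ 1.67×

Kites ≈ 100, Kestrels ≈ 60; 100/60 ≈ 1.67.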